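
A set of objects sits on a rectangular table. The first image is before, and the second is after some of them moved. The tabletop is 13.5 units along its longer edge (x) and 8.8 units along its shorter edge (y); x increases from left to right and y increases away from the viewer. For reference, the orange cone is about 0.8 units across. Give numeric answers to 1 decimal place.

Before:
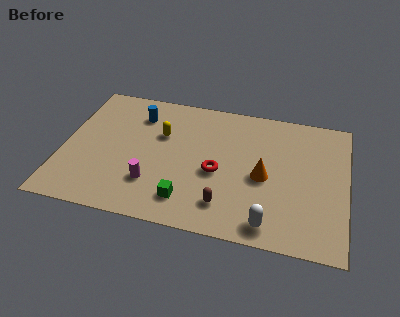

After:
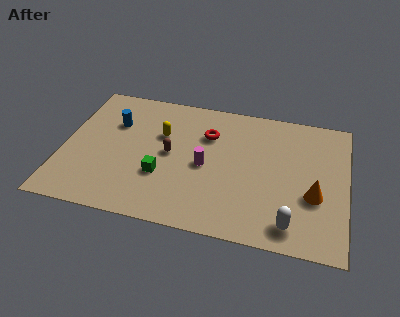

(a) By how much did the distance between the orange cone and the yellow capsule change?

+2.5

The distance was about 5.3 in the first image and 7.8 in the second, so they moved 2.5 units further apart.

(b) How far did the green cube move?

1.8

The green cube moved from about (6.1, 1.7) to (4.8, 3.0), a distance of √(1.3² + 1.3²) ≈ 1.8.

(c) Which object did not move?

the yellow capsule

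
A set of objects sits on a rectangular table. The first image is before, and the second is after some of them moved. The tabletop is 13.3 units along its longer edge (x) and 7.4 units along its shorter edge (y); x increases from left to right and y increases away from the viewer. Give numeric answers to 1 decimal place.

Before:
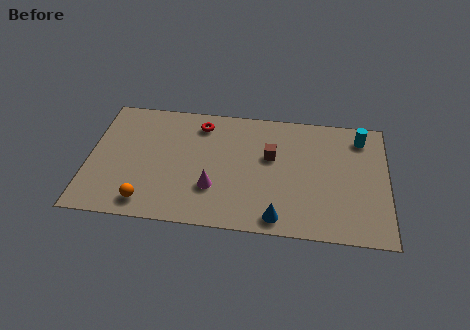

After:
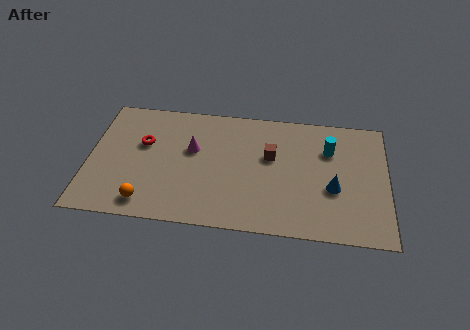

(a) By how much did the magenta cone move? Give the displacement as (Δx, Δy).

(-1.0, 2.2)

From the two frames, the magenta cone sits at roughly (5.6, 2.3) before and (4.6, 4.5) after.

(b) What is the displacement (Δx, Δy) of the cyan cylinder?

(-1.4, -0.9)

The cyan cylinder was at about (12.1, 6.1) and moved to about (10.7, 5.2).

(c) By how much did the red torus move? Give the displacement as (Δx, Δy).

(-2.5, -1.5)

The red torus started near (4.9, 6.1) and ended near (2.4, 4.6).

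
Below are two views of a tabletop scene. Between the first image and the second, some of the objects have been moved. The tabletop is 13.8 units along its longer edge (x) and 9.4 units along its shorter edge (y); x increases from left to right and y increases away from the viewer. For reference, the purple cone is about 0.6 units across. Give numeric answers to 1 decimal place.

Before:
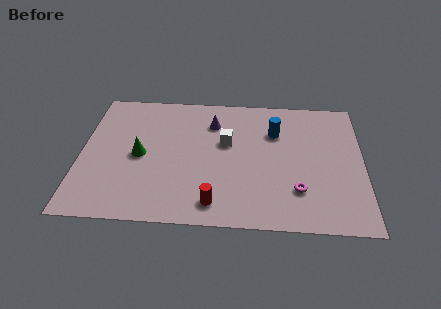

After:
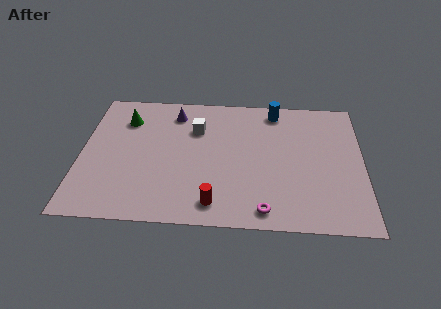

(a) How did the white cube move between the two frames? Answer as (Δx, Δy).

(-1.5, 0.9)

The white cube was at about (7.1, 5.7) and moved to about (5.6, 6.6).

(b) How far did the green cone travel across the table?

2.7

From (2.9, 4.5) to (2.1, 7.1), the green cone covered √(0.8² + 2.6²) ≈ 2.7 units.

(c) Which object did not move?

the red cylinder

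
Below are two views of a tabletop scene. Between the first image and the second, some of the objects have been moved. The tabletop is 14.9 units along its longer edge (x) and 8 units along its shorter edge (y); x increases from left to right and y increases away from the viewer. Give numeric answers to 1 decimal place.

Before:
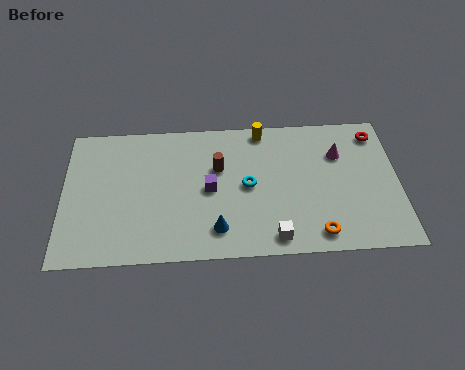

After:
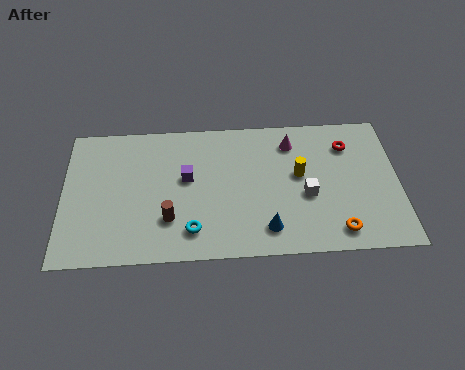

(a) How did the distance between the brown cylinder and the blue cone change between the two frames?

+0.9

The distance was about 3.5 in the first image and 4.4 in the second, so they moved 0.9 units further apart.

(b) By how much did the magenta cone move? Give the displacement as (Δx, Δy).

(-2.1, 0.8)

From the two frames, the magenta cone sits at roughly (12.3, 5.6) before and (10.2, 6.4) after.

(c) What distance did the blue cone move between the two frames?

2.2

From (6.8, 1.6) to (9.0, 1.5), the blue cone covered √(2.2² + 0.1²) ≈ 2.2 units.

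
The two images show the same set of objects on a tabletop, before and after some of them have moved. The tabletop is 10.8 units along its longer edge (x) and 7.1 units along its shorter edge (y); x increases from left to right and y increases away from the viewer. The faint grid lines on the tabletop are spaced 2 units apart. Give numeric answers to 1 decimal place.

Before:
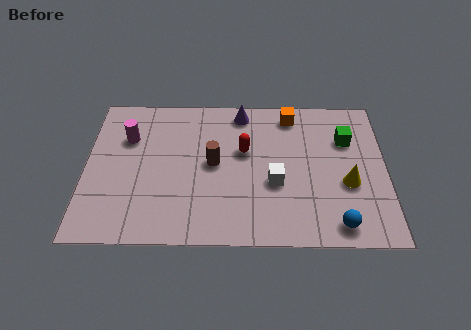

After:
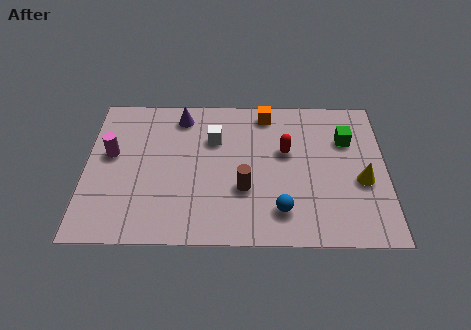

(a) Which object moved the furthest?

the white cube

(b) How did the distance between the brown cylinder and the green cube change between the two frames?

-0.5

The distance was about 4.9 in the first image and 4.4 in the second, so they moved 0.5 units closer together.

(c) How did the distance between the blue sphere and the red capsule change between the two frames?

-1.9

The distance was about 4.7 in the first image and 2.8 in the second, so they moved 1.9 units closer together.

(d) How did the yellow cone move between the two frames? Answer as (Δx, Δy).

(0.5, 0.1)

From the two frames, the yellow cone sits at roughly (9.4, 2.8) before and (9.9, 2.9) after.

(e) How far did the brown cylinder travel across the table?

1.6

The brown cylinder moved from about (4.6, 3.7) to (5.7, 2.5), a distance of √(1.1² + 1.2²) ≈ 1.6.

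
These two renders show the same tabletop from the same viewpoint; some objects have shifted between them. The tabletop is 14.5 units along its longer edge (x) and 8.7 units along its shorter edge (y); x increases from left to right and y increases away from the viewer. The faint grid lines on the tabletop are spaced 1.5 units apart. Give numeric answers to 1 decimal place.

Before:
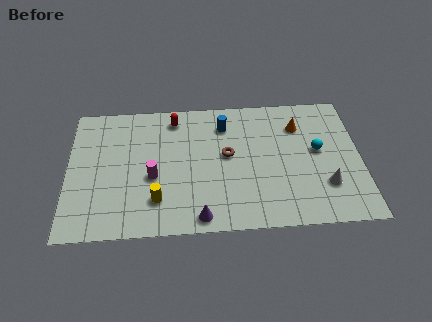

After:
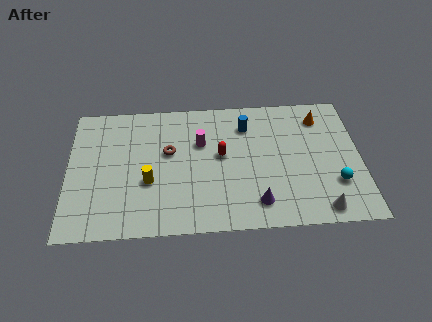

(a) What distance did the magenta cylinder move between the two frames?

3.2

The magenta cylinder was near (4.2, 3.6) before and (6.6, 5.7) after, so it travelled √(2.4² + 2.1²) ≈ 3.2 units.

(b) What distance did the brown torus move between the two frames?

2.9

From (7.9, 4.8) to (5.0, 5.2), the brown torus covered √(2.9² + 0.4²) ≈ 2.9 units.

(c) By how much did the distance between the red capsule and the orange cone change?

-0.8

The distance was about 6.3 in the first image and 5.5 in the second, so they moved 0.8 units closer together.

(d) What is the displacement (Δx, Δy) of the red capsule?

(2.3, -2.6)

The red capsule started near (5.3, 7.4) and ended near (7.6, 4.8).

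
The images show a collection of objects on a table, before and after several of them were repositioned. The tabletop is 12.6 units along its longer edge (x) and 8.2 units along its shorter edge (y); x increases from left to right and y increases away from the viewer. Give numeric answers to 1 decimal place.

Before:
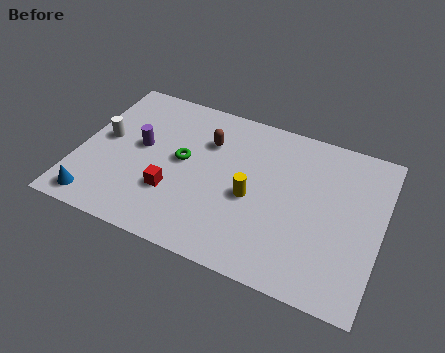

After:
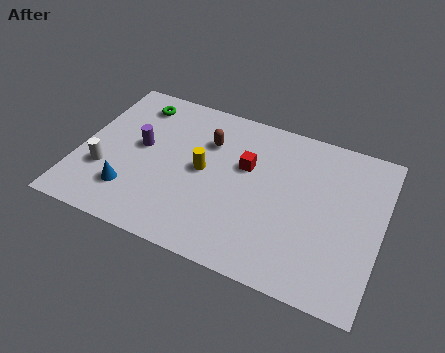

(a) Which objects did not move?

the purple cylinder and the brown capsule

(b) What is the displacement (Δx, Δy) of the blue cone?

(1.3, 1.0)

From the two frames, the blue cone sits at roughly (1.1, 1.0) before and (2.4, 2.0) after.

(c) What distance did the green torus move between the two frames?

3.3

The green torus was near (4.3, 4.4) before and (2.0, 6.8) after, so it travelled √(2.3² + 2.4²) ≈ 3.3 units.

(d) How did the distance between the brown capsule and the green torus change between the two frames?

+1.7

Before: roughly 1.7 units apart; after: 3.4. That's 1.7 units further apart.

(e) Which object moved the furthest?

the red cube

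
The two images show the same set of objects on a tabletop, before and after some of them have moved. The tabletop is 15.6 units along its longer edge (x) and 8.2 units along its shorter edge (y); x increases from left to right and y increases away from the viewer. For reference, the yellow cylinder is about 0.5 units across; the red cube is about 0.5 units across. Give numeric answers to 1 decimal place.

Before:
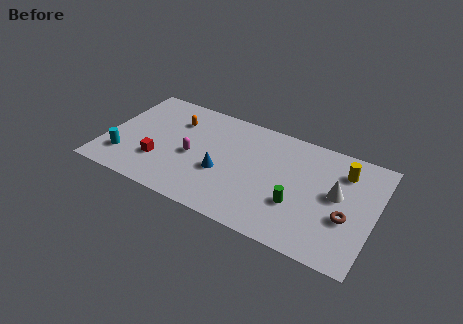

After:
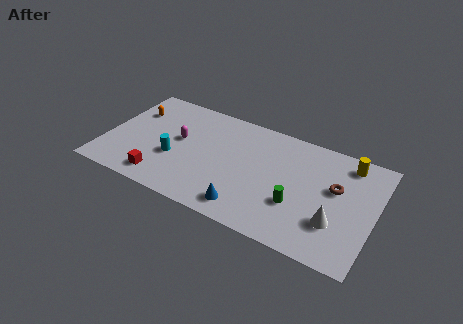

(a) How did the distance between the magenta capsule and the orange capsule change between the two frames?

+0.5

The distance was about 2.6 in the first image and 3.1 in the second, so they moved 0.5 units further apart.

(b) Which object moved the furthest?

the cyan cylinder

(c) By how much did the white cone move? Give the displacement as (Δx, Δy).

(0.1, -2.0)

The white cone started near (13.4, 4.5) and ended near (13.5, 2.5).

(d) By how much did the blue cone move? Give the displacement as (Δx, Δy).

(1.7, -1.9)

The blue cone was at about (6.9, 3.2) and moved to about (8.6, 1.3).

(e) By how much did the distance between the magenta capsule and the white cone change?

+1.2

Before: roughly 8.3 units apart; after: 9.5. That's 1.2 units further apart.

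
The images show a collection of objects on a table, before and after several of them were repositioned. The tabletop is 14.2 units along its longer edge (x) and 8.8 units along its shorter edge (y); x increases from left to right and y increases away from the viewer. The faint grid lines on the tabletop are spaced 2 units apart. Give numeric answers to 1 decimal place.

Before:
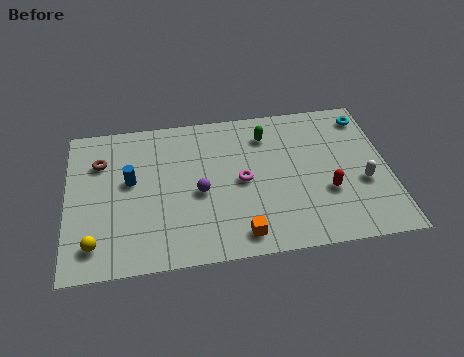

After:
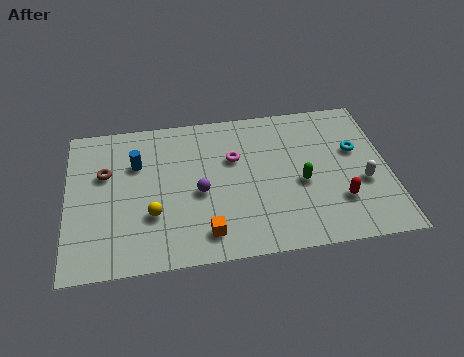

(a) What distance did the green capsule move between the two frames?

3.4

The green capsule moved from about (8.9, 6.9) to (10.3, 3.8), a distance of √(1.4² + 3.1²) ≈ 3.4.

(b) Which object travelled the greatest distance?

the green capsule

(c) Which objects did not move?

the white capsule and the purple sphere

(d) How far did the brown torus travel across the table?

0.7

The brown torus was near (1.5, 6.3) before and (1.7, 5.6) after, so it travelled √(0.2² + 0.7²) ≈ 0.7 units.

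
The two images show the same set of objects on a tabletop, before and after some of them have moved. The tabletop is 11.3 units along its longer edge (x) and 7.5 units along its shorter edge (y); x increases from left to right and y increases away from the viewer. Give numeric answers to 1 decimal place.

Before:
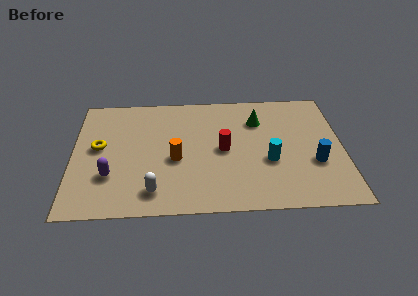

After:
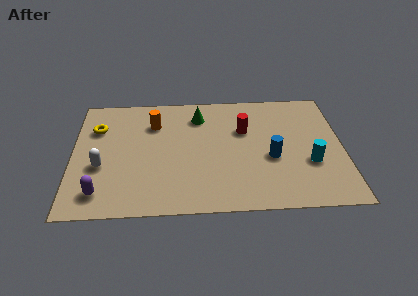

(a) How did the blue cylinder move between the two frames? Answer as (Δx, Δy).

(-1.8, 0.4)

The blue cylinder started near (10.1, 2.7) and ended near (8.3, 3.1).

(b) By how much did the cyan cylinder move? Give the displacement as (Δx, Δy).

(1.7, -0.2)

The cyan cylinder was at about (8.2, 2.9) and moved to about (9.9, 2.7).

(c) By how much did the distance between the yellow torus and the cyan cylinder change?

+2.1

They were about 7.2 units apart before and 9.3 after — 2.1 units further apart.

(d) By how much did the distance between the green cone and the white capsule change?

-1.0

The distance was about 6.1 in the first image and 5.1 in the second, so they moved 1.0 units closer together.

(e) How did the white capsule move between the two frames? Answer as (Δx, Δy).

(-2.2, 1.6)

From the two frames, the white capsule sits at roughly (3.4, 1.3) before and (1.2, 2.9) after.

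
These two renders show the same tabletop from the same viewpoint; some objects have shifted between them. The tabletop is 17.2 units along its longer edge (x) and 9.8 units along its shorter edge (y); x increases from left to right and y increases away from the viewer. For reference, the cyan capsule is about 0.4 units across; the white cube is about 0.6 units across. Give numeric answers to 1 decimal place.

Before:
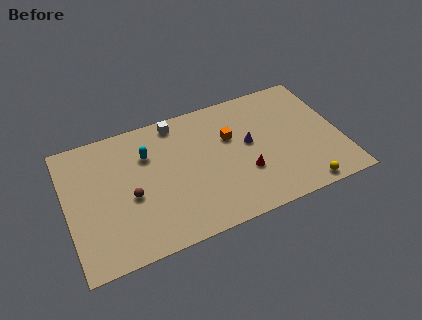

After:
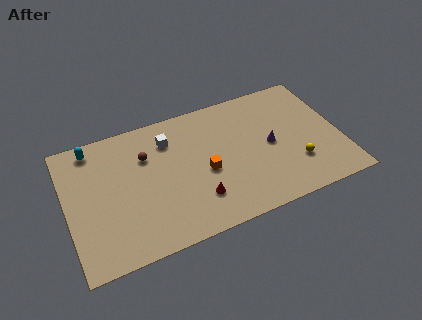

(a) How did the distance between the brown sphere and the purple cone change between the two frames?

+0.3

They were about 7.7 units apart before and 8.0 after — 0.3 units further apart.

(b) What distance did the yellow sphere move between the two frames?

1.9

The yellow sphere was near (14.4, 0.9) before and (14.2, 2.8) after, so it travelled √(0.2² + 1.9²) ≈ 1.9 units.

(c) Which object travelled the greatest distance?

the cyan capsule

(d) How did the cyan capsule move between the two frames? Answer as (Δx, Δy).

(-3.3, 1.7)

The cyan capsule started near (5.2, 6.9) and ended near (1.9, 8.6).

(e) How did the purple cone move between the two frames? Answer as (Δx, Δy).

(1.3, -0.6)

From the two frames, the purple cone sits at roughly (11.5, 5.4) before and (12.8, 4.8) after.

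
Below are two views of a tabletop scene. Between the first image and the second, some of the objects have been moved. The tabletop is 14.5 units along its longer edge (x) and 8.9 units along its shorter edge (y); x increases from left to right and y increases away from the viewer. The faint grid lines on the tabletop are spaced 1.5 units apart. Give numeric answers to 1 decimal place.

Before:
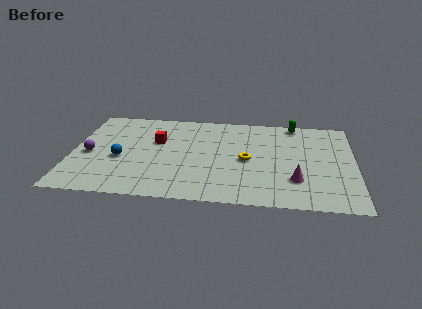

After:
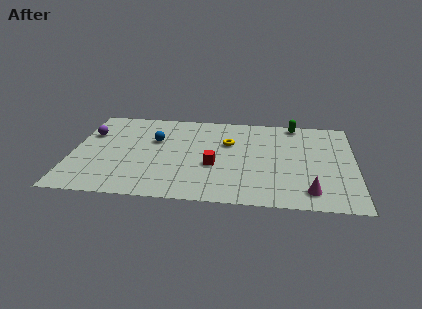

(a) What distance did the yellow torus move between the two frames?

1.9

From (9.0, 4.2) to (8.0, 5.8), the yellow torus covered √(1.0² + 1.6²) ≈ 1.9 units.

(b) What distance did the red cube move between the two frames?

3.7

From (4.3, 5.6) to (7.3, 3.5), the red cube covered √(3.0² + 2.1²) ≈ 3.7 units.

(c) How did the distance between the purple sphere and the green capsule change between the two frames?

-0.5

They were about 11.3 units apart before and 10.8 after — 0.5 units closer together.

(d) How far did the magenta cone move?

1.2

The magenta cone was near (11.5, 2.5) before and (12.2, 1.5) after, so it travelled √(0.7² + 1.0²) ≈ 1.2 units.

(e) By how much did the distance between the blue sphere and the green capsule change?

-2.3

The distance was about 9.9 in the first image and 7.6 in the second, so they moved 2.3 units closer together.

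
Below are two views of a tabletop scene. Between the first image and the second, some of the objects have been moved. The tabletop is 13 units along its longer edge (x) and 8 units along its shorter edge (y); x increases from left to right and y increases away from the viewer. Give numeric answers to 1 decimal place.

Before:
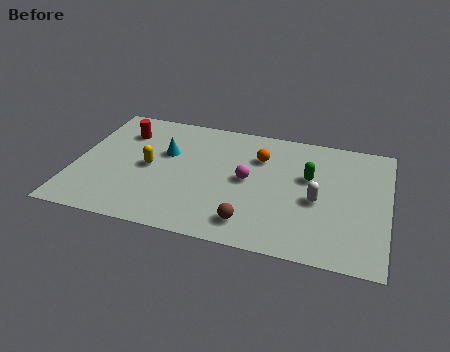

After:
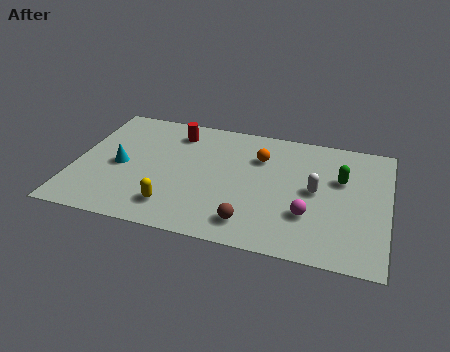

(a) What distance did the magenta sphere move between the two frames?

3.1

The magenta sphere moved from about (7.2, 4.1) to (9.8, 2.5), a distance of √(2.6² + 1.6²) ≈ 3.1.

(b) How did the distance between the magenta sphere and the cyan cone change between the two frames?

+4.4

Before: roughly 3.6 units apart; after: 8.0. That's 4.4 units further apart.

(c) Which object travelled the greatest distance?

the magenta sphere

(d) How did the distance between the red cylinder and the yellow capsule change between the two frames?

+2.4

Before: roughly 2.5 units apart; after: 4.9. That's 2.4 units further apart.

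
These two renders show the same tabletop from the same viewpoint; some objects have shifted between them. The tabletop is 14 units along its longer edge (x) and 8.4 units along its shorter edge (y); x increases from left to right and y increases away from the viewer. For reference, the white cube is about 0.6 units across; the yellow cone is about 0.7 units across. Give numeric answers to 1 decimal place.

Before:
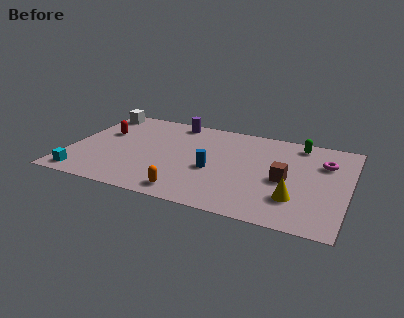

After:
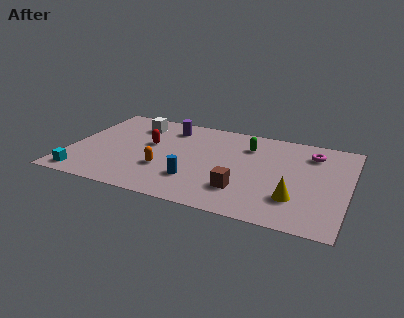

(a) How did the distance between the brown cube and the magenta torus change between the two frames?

+2.6

Before: roughly 2.8 units apart; after: 5.4. That's 2.6 units further apart.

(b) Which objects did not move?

the cyan cube and the yellow cone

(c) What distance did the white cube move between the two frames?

2.2

The white cube moved from about (0.9, 7.3) to (3.0, 6.6), a distance of √(2.1² + 0.7²) ≈ 2.2.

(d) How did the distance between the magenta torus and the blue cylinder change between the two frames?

+1.1

The distance was about 5.9 in the first image and 7.0 in the second, so they moved 1.1 units further apart.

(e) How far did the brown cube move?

2.6

The brown cube moved from about (10.9, 3.8) to (8.9, 2.2), a distance of √(2.0² + 1.6²) ≈ 2.6.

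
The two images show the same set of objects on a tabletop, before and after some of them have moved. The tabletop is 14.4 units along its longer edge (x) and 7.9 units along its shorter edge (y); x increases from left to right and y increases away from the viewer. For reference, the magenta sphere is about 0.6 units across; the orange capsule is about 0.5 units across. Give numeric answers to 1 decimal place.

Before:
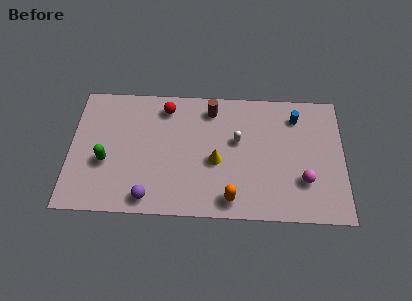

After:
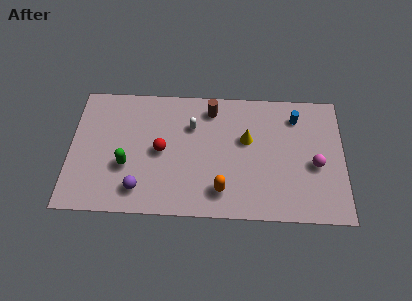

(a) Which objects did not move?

the blue cylinder and the brown cylinder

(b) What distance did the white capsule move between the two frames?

2.5

From (8.8, 4.7) to (6.4, 5.5), the white capsule covered √(2.4² + 0.8²) ≈ 2.5 units.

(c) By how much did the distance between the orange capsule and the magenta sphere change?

+1.2

The distance was about 4.0 in the first image and 5.2 in the second, so they moved 1.2 units further apart.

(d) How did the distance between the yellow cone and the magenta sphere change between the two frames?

-0.8

The distance was about 4.7 in the first image and 3.9 in the second, so they moved 0.8 units closer together.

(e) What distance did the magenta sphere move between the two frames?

1.2

From (12.3, 2.4) to (12.9, 3.4), the magenta sphere covered √(0.6² + 1.0²) ≈ 1.2 units.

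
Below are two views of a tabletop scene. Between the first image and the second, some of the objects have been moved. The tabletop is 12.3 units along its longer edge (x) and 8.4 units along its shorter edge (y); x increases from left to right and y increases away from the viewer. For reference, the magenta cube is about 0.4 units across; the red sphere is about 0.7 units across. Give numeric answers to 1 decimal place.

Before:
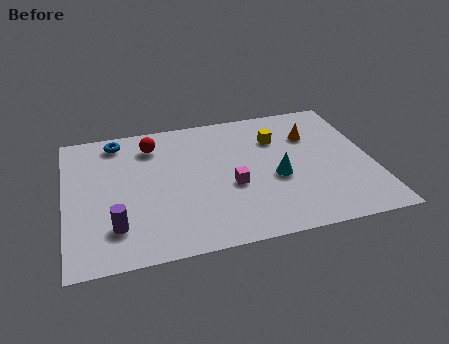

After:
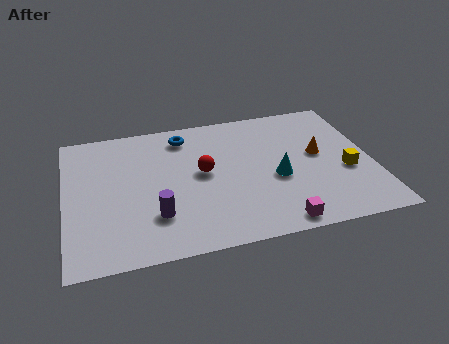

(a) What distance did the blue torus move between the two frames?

2.7

The blue torus moved from about (2.2, 7.3) to (4.9, 7.0), a distance of √(2.7² + 0.3²) ≈ 2.7.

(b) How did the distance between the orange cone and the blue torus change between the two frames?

-2.1

The distance was about 7.9 in the first image and 5.8 in the second, so they moved 2.1 units closer together.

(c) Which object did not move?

the cyan cone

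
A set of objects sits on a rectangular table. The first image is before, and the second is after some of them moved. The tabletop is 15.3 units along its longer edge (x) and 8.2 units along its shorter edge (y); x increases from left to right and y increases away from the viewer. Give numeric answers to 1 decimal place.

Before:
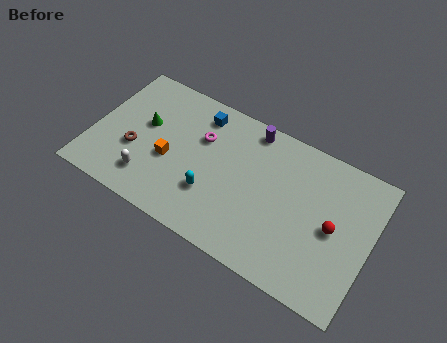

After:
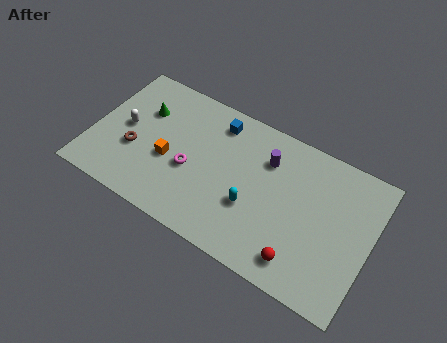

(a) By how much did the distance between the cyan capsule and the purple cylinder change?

-1.9

They were about 4.9 units apart before and 3.0 after — 1.9 units closer together.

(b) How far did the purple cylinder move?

1.7

The purple cylinder moved from about (8.3, 7.3) to (9.4, 6.0), a distance of √(1.1² + 1.3²) ≈ 1.7.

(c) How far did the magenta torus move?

2.1

The magenta torus was near (5.8, 5.5) before and (5.5, 3.4) after, so it travelled √(0.3² + 2.1²) ≈ 2.1 units.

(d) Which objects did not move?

the brown torus and the orange cube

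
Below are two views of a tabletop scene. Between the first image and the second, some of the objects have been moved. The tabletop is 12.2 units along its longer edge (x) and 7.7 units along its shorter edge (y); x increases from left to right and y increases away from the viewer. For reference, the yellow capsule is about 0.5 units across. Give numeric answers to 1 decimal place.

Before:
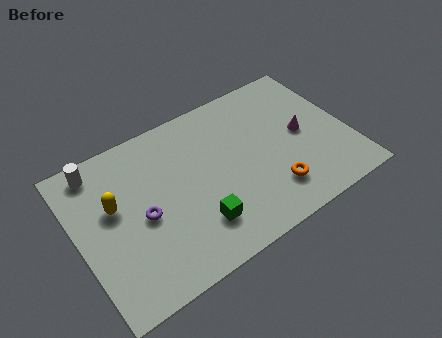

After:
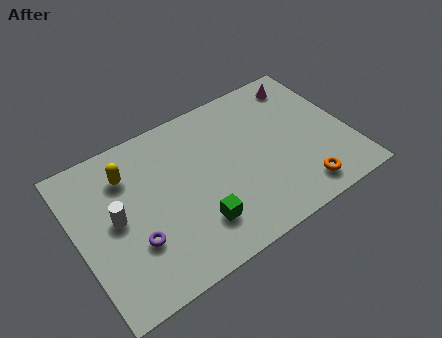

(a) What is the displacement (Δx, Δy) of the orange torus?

(1.2, -0.6)

From the two frames, the orange torus sits at roughly (8.4, 1.8) before and (9.6, 1.2) after.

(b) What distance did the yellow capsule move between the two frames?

1.4

From (1.7, 4.6) to (2.5, 5.8), the yellow capsule covered √(0.8² + 1.2²) ≈ 1.4 units.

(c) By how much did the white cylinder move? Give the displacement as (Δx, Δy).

(0.4, -2.7)

The white cylinder started near (1.3, 6.7) and ended near (1.7, 4.0).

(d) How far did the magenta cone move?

2.6

From (10.2, 3.9) to (10.7, 6.5), the magenta cone covered √(0.5² + 2.6²) ≈ 2.6 units.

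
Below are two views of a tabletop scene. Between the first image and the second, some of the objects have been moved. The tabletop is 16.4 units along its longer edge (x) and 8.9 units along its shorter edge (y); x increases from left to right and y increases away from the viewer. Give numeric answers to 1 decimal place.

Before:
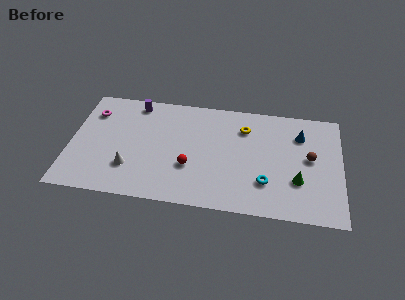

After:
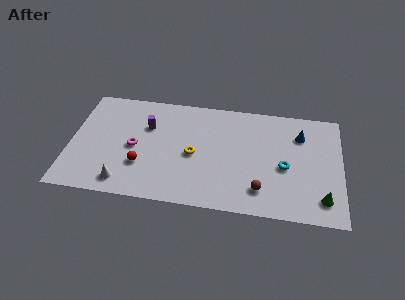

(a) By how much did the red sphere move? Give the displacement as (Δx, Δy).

(-2.9, -0.3)

The red sphere started near (7.3, 3.1) and ended near (4.4, 2.8).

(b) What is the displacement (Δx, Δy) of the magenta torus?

(2.7, -2.5)

From the two frames, the magenta torus sits at roughly (1.2, 6.7) before and (3.9, 4.2) after.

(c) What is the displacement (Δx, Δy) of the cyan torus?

(1.1, 1.4)

The cyan torus started near (11.9, 2.5) and ended near (13.0, 3.9).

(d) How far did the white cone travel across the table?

1.2

From (3.7, 2.5) to (3.4, 1.3), the white cone covered √(0.3² + 1.2²) ≈ 1.2 units.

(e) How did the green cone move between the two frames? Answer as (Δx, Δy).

(1.5, -1.2)

From the two frames, the green cone sits at roughly (13.8, 2.9) before and (15.3, 1.7) after.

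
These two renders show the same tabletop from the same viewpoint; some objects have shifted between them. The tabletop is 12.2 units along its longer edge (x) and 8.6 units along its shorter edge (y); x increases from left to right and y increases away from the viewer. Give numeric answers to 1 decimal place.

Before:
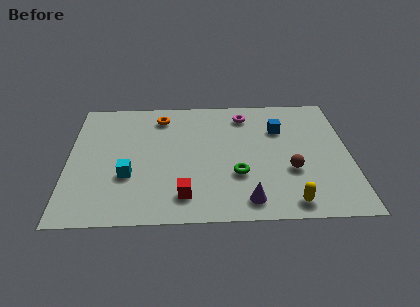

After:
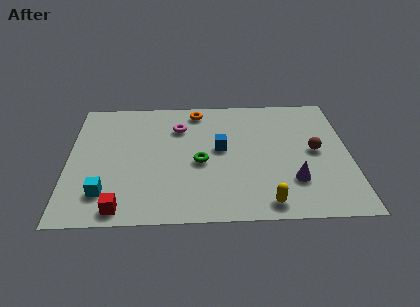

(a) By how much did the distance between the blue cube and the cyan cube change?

-1.5

Before: roughly 7.2 units apart; after: 5.7. That's 1.5 units closer together.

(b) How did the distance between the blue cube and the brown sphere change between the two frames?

+1.2

The distance was about 2.9 in the first image and 4.1 in the second, so they moved 1.2 units further apart.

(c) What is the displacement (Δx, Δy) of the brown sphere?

(1.1, 1.3)

The brown sphere was at about (9.6, 3.1) and moved to about (10.7, 4.4).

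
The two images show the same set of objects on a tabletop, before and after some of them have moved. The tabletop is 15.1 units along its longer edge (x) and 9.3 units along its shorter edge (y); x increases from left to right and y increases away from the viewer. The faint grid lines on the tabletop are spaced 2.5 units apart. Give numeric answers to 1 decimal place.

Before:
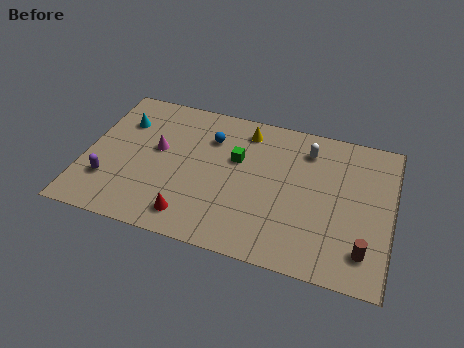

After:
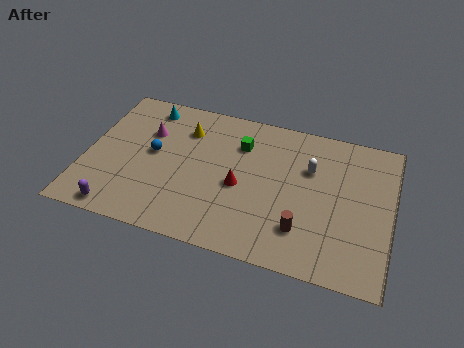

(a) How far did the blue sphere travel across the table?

3.2

The blue sphere was near (6.0, 6.8) before and (3.3, 5.0) after, so it travelled √(2.7² + 1.8²) ≈ 3.2 units.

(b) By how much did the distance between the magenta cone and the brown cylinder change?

-2.0

They were about 10.9 units apart before and 8.9 after — 2.0 units closer together.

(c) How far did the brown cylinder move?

3.0

From (13.9, 1.9) to (10.9, 2.3), the brown cylinder covered √(3.0² + 0.4²) ≈ 3.0 units.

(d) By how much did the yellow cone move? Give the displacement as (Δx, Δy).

(-3.0, -0.8)

The yellow cone started near (7.7, 7.8) and ended near (4.7, 7.0).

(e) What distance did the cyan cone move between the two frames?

1.7

From (1.6, 6.7) to (2.7, 8.0), the cyan cone covered √(1.1² + 1.3²) ≈ 1.7 units.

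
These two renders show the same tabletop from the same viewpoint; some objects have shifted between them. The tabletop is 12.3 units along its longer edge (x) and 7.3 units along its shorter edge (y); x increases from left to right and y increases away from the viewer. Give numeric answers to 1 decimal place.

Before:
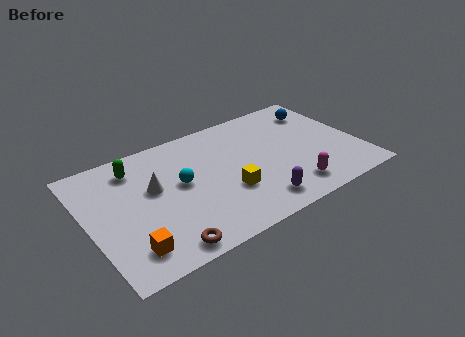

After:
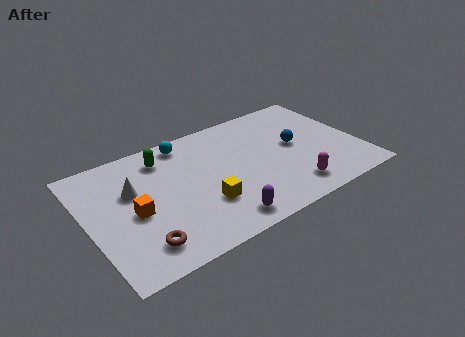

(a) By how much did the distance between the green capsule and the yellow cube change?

-1.2

The distance was about 5.0 in the first image and 3.8 in the second, so they moved 1.2 units closer together.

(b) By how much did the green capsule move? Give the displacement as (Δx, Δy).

(1.3, 0.0)

From the two frames, the green capsule sits at roughly (2.4, 5.9) before and (3.7, 5.9) after.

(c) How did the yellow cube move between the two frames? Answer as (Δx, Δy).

(-1.1, -0.2)

The yellow cube was at about (6.1, 2.5) and moved to about (5.0, 2.3).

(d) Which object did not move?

the magenta capsule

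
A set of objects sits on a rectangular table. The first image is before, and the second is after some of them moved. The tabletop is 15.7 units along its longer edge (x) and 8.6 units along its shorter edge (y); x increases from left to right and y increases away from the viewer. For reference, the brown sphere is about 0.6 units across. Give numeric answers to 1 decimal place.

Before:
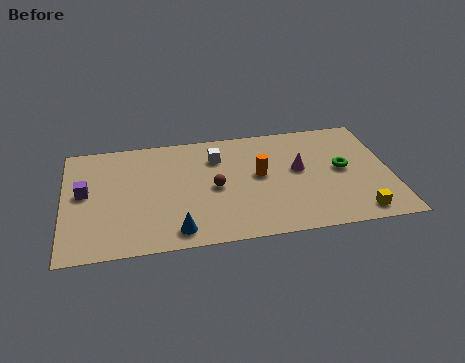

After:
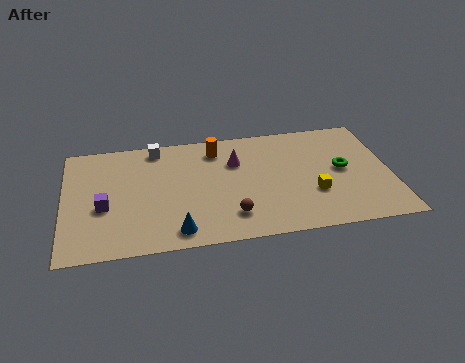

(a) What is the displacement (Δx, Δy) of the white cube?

(-2.9, 1.2)

The white cube was at about (7.4, 6.4) and moved to about (4.5, 7.6).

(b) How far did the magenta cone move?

3.2

The magenta cone moved from about (11.3, 4.8) to (8.3, 5.9), a distance of √(3.0² + 1.1²) ≈ 3.2.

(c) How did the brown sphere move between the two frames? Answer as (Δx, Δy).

(0.7, -2.2)

From the two frames, the brown sphere sits at roughly (7.2, 4.1) before and (7.9, 1.9) after.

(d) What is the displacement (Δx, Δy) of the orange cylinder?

(-2.0, 2.3)

The orange cylinder started near (9.4, 4.7) and ended near (7.4, 7.0).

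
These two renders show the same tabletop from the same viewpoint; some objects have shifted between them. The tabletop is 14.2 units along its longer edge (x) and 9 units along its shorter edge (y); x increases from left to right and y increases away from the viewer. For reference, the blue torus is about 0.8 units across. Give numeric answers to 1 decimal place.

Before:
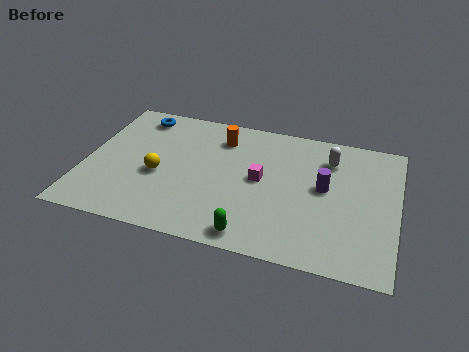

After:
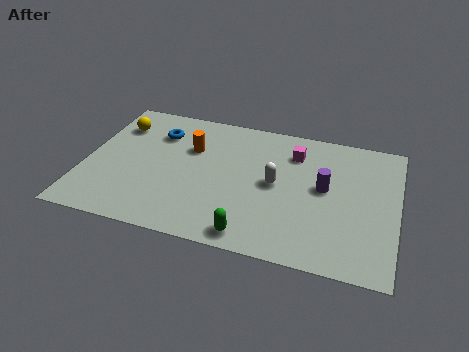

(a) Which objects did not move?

the green capsule and the purple cylinder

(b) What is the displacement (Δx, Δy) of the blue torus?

(1.0, -1.0)

The blue torus started near (2.1, 7.7) and ended near (3.1, 6.7).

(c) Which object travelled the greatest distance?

the yellow sphere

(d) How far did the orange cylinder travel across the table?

1.7

From (6.0, 7.1) to (4.7, 6.0), the orange cylinder covered √(1.3² + 1.1²) ≈ 1.7 units.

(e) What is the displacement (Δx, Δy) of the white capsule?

(-2.3, -2.3)

The white capsule was at about (11.0, 6.9) and moved to about (8.7, 4.6).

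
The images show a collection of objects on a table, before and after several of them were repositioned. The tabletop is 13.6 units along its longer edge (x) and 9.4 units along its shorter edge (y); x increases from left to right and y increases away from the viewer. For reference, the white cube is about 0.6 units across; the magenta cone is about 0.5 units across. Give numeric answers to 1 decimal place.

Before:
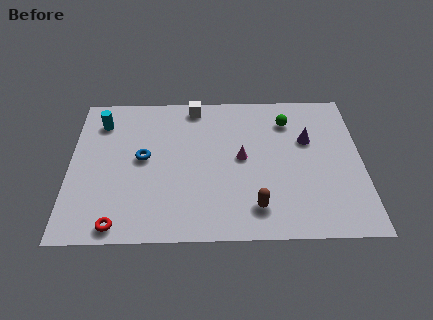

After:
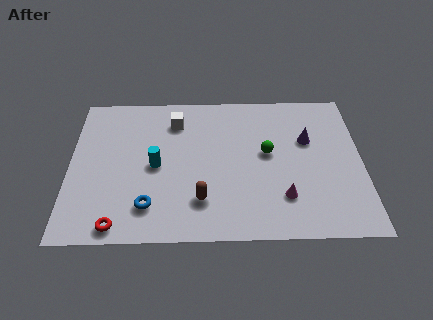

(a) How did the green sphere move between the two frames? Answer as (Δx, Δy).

(-1.0, -2.1)

The green sphere started near (10.2, 7.3) and ended near (9.2, 5.2).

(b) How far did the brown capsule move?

2.5

From (8.6, 1.8) to (6.1, 2.3), the brown capsule covered √(2.5² + 0.5²) ≈ 2.5 units.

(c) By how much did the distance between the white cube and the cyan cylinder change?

-1.5

Before: roughly 4.5 units apart; after: 3.0. That's 1.5 units closer together.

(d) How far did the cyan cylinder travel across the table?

3.9

The cyan cylinder was near (1.4, 7.4) before and (4.0, 4.5) after, so it travelled √(2.6² + 2.9²) ≈ 3.9 units.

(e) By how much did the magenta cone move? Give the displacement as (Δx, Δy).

(1.9, -2.5)

The magenta cone started near (8.0, 4.9) and ended near (9.9, 2.4).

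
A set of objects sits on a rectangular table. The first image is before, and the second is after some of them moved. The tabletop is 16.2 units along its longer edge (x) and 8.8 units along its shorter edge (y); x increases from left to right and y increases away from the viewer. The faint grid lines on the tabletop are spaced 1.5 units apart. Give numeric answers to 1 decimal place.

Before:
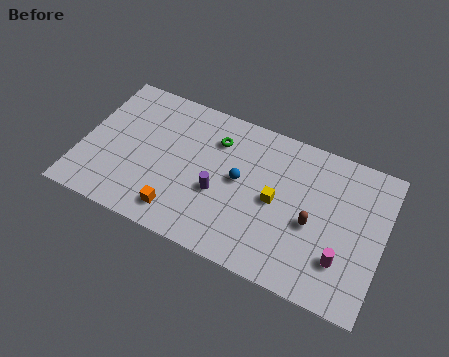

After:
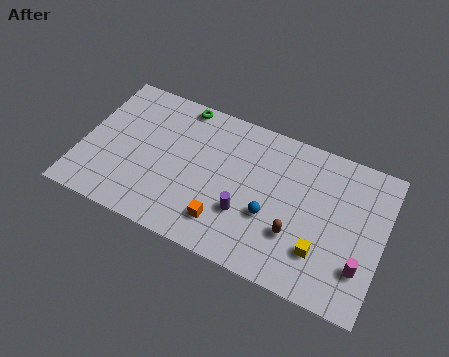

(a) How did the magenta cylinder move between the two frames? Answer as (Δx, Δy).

(1.0, 0.0)

From the two frames, the magenta cylinder sits at roughly (14.2, 2.4) before and (15.2, 2.4) after.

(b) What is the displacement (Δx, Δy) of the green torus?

(-2.1, 1.4)

The green torus was at about (7.0, 6.6) and moved to about (4.9, 8.0).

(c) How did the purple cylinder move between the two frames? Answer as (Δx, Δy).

(1.5, -0.6)

From the two frames, the purple cylinder sits at roughly (7.5, 3.5) before and (9.0, 2.9) after.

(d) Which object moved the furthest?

the yellow cube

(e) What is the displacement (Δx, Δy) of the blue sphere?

(1.8, -1.4)

The blue sphere started near (8.5, 4.7) and ended near (10.3, 3.3).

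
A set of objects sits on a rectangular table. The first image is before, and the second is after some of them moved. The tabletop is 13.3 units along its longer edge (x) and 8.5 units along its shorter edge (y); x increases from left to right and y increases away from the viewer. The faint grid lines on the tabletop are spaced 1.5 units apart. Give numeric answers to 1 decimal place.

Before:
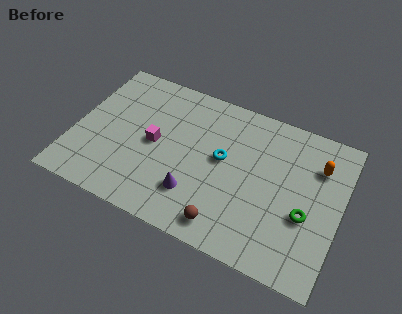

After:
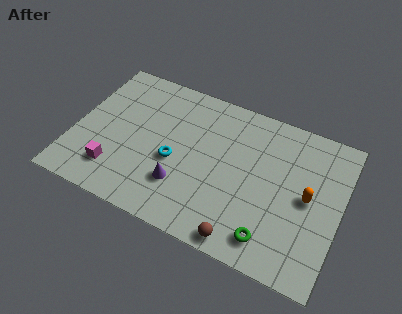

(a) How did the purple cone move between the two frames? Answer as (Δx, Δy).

(-0.7, 0.2)

The purple cone started near (6.3, 2.2) and ended near (5.6, 2.4).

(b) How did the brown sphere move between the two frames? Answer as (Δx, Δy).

(0.9, -0.4)

The brown sphere started near (8.0, 1.2) and ended near (8.9, 0.8).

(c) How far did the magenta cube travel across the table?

2.9

From (4.0, 4.2) to (2.3, 1.9), the magenta cube covered √(1.7² + 2.3²) ≈ 2.9 units.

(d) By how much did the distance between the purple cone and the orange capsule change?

-0.6

The distance was about 7.0 in the first image and 6.4 in the second, so they moved 0.6 units closer together.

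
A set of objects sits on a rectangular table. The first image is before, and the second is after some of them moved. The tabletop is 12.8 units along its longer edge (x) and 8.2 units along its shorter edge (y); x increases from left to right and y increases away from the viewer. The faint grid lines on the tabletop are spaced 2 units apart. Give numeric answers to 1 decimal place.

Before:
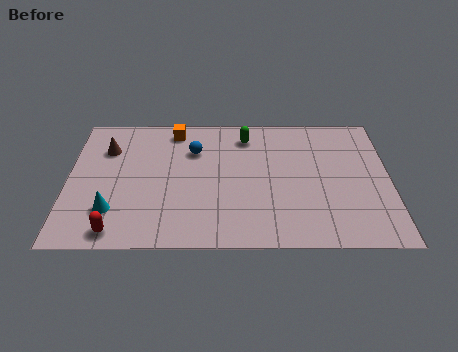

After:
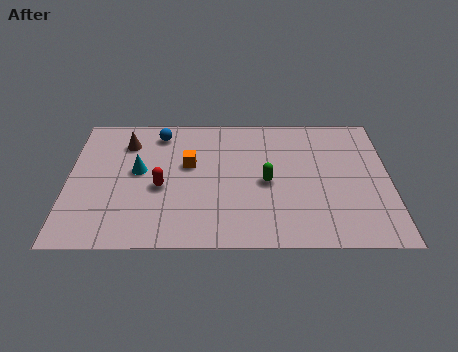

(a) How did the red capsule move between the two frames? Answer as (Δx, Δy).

(1.7, 2.6)

The red capsule started near (2.0, 0.9) and ended near (3.7, 3.5).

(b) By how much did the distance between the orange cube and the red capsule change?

-4.8

Before: roughly 6.6 units apart; after: 1.8. That's 4.8 units closer together.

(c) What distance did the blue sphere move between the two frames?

1.8

The blue sphere was near (5.0, 5.8) before and (3.6, 6.9) after, so it travelled √(1.4² + 1.1²) ≈ 1.8 units.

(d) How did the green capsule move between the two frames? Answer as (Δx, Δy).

(0.8, -2.9)

The green capsule was at about (7.1, 6.7) and moved to about (7.9, 3.8).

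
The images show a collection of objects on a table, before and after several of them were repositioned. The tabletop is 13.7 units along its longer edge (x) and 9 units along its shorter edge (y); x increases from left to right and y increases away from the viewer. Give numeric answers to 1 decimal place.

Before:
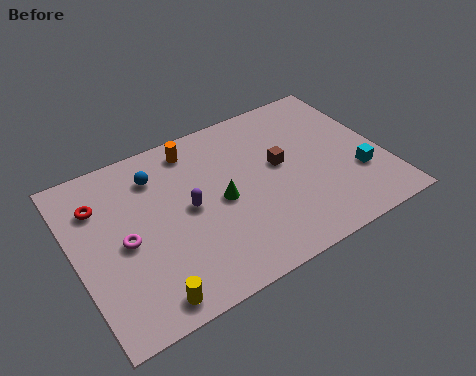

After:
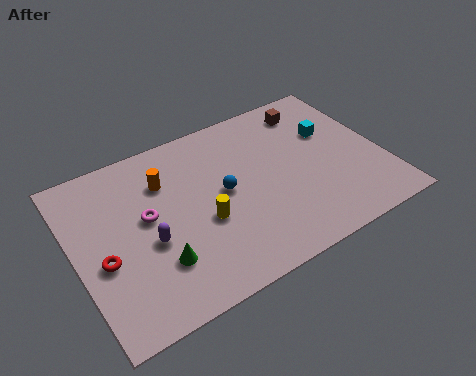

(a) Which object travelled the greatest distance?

the yellow cylinder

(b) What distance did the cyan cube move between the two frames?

3.0

The cyan cube moved from about (12.4, 2.9) to (11.7, 5.8), a distance of √(0.7² + 2.9²) ≈ 3.0.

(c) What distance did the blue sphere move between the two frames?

3.5

The blue sphere moved from about (3.9, 7.0) to (6.6, 4.7), a distance of √(2.7² + 2.3²) ≈ 3.5.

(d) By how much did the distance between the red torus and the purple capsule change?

-2.2

They were about 4.2 units apart before and 2.0 after — 2.2 units closer together.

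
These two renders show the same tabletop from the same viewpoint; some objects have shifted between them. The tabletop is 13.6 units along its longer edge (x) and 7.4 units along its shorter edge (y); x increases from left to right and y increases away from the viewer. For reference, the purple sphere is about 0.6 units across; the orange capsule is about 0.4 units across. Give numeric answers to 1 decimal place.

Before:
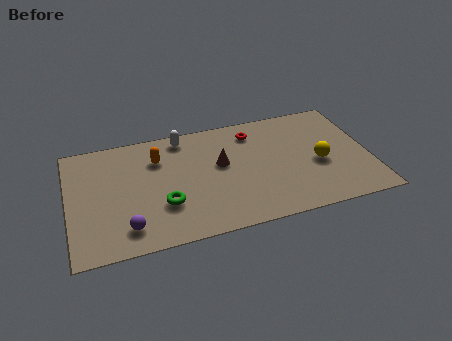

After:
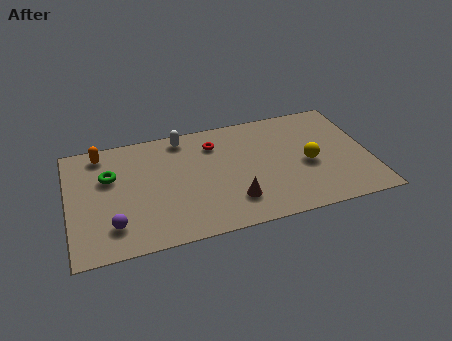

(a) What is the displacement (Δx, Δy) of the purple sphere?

(-0.6, 0.3)

From the two frames, the purple sphere sits at roughly (2.5, 1.4) before and (1.9, 1.7) after.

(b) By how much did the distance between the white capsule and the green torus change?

-0.4

They were about 4.2 units apart before and 3.8 after — 0.4 units closer together.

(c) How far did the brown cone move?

2.5

From (6.9, 4.3) to (7.3, 1.8), the brown cone covered √(0.4² + 2.5²) ≈ 2.5 units.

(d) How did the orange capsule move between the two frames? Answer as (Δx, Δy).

(-2.5, 1.0)

The orange capsule was at about (4.1, 5.4) and moved to about (1.6, 6.4).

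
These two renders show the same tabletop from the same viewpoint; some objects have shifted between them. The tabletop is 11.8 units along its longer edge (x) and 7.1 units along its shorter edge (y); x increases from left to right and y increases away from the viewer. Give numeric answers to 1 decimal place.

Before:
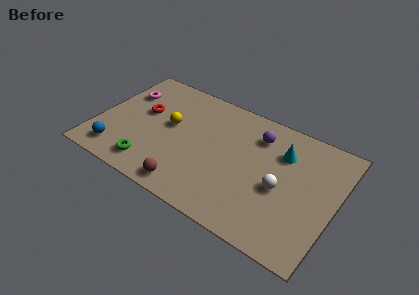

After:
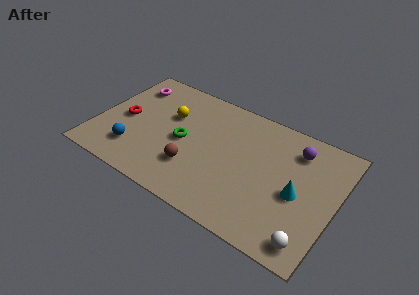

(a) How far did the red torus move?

1.1

The red torus was near (2.1, 4.2) before and (1.3, 3.4) after, so it travelled √(0.8² + 0.8²) ≈ 1.1 units.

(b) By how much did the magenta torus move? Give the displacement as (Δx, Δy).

(0.2, 0.6)

The magenta torus started near (1.0, 5.0) and ended near (1.2, 5.6).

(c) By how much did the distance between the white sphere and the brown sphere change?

+1.3

The distance was about 4.7 in the first image and 6.0 in the second, so they moved 1.3 units further apart.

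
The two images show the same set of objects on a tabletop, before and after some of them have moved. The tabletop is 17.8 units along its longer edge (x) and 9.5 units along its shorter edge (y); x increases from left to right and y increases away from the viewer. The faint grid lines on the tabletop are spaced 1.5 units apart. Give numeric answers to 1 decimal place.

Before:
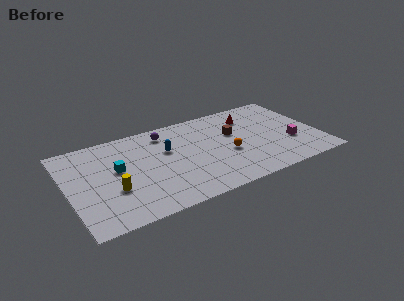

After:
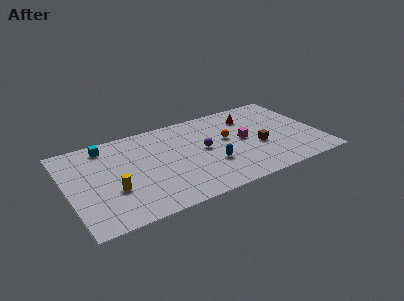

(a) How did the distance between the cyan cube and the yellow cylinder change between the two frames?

+2.7

Before: roughly 2.1 units apart; after: 4.8. That's 2.7 units further apart.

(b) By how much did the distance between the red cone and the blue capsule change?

-1.0

The distance was about 6.3 in the first image and 5.3 in the second, so they moved 1.0 units closer together.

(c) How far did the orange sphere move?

1.6

From (11.2, 3.9) to (11.4, 5.5), the orange sphere covered √(0.2² + 1.6²) ≈ 1.6 units.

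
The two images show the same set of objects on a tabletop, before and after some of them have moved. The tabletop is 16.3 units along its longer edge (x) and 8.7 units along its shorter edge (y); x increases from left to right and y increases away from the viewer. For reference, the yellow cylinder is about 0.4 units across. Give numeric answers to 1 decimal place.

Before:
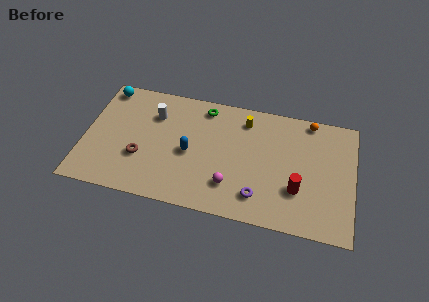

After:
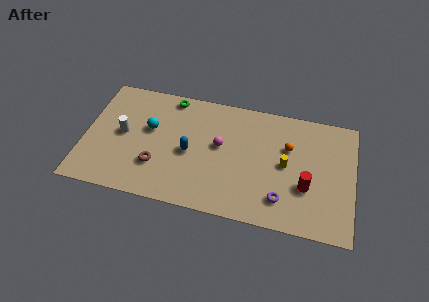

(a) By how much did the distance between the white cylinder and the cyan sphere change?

-1.7

The distance was about 3.4 in the first image and 1.7 in the second, so they moved 1.7 units closer together.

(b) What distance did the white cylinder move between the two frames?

2.5

The white cylinder was near (4.1, 6.3) before and (2.3, 4.5) after, so it travelled √(1.8² + 1.8²) ≈ 2.5 units.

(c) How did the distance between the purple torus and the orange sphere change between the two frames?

-2.9

The distance was about 6.7 in the first image and 3.8 in the second, so they moved 2.9 units closer together.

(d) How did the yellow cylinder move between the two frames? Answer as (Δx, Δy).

(2.6, -2.7)

From the two frames, the yellow cylinder sits at roughly (9.6, 7.1) before and (12.2, 4.4) after.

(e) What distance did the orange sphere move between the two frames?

2.5

The orange sphere was near (13.5, 7.9) before and (12.3, 5.7) after, so it travelled √(1.2² + 2.2²) ≈ 2.5 units.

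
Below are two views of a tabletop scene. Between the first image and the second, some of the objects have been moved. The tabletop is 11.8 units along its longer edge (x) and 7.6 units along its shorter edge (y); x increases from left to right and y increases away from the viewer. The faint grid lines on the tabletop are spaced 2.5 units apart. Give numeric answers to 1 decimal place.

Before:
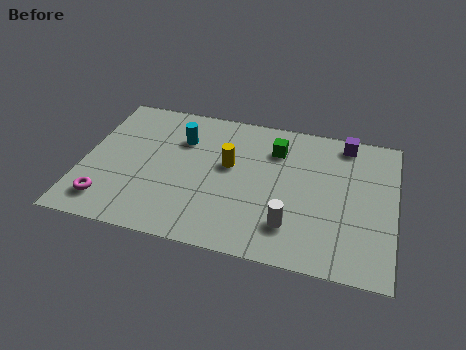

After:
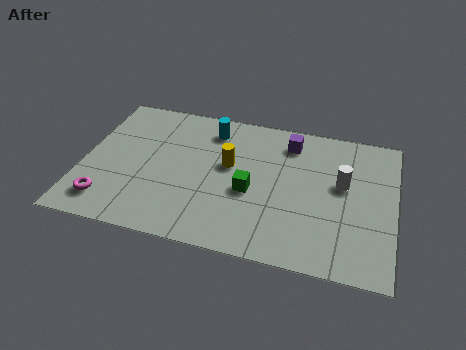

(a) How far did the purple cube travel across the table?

2.2

The purple cube moved from about (9.8, 6.7) to (7.7, 6.2), a distance of √(2.1² + 0.5²) ≈ 2.2.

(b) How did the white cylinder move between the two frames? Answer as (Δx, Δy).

(1.8, 2.6)

From the two frames, the white cylinder sits at roughly (8.0, 1.8) before and (9.8, 4.4) after.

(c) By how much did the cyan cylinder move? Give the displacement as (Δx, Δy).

(1.1, 0.8)

From the two frames, the cyan cylinder sits at roughly (3.6, 5.4) before and (4.7, 6.2) after.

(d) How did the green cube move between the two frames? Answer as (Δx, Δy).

(-0.8, -2.5)

The green cube was at about (7.2, 5.7) and moved to about (6.4, 3.2).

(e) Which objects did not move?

the yellow cylinder and the magenta torus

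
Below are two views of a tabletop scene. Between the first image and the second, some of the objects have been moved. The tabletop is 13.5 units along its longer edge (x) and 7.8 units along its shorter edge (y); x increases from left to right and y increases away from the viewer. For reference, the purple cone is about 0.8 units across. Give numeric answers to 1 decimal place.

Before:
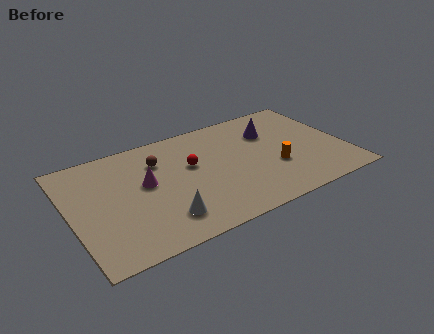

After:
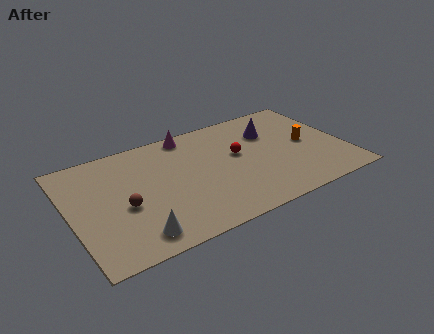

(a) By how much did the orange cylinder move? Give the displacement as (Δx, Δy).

(1.8, 1.1)

The orange cylinder started near (9.9, 2.8) and ended near (11.7, 3.9).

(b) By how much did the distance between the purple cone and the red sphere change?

-2.1

The distance was about 4.2 in the first image and 2.1 in the second, so they moved 2.1 units closer together.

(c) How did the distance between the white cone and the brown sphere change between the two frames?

-1.9

Before: roughly 4.0 units apart; after: 2.1. That's 1.9 units closer together.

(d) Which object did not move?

the purple cone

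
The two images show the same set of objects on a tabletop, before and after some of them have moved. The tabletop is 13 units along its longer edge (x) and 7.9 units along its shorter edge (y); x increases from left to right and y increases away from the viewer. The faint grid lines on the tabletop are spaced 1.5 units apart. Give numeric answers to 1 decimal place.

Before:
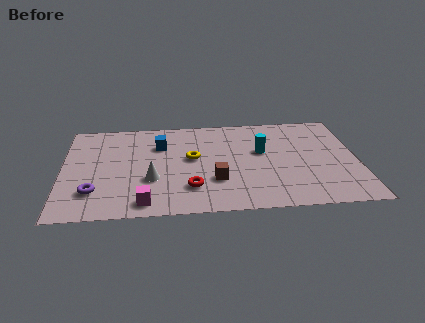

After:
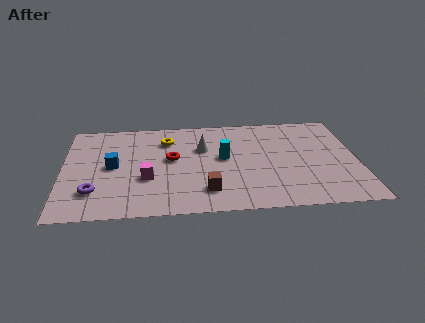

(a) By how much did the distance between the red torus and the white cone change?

-0.3

They were about 1.9 units apart before and 1.6 after — 0.3 units closer together.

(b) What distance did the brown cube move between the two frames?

0.9

The brown cube was near (6.7, 2.5) before and (6.3, 1.7) after, so it travelled √(0.4² + 0.8²) ≈ 0.9 units.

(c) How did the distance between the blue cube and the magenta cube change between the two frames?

-2.8

The distance was about 4.7 in the first image and 1.9 in the second, so they moved 2.8 units closer together.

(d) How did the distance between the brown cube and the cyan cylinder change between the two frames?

-0.3

The distance was about 3.0 in the first image and 2.7 in the second, so they moved 0.3 units closer together.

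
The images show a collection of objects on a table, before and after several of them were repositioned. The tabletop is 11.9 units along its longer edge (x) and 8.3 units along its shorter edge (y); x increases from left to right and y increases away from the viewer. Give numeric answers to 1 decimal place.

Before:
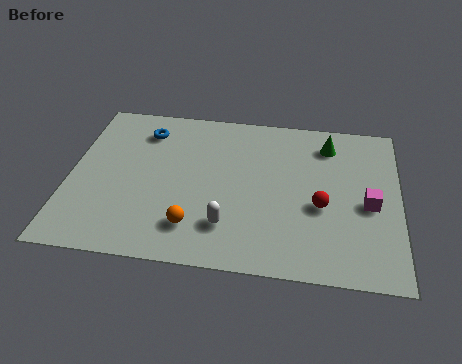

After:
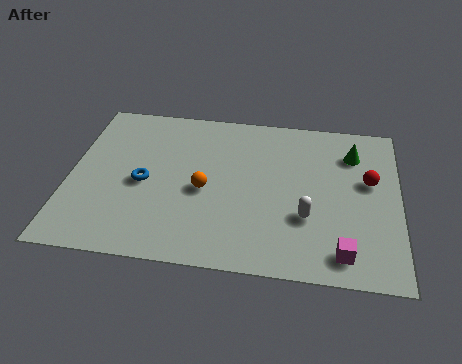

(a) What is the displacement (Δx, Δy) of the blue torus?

(0.1, -2.8)

The blue torus started near (2.6, 6.6) and ended near (2.7, 3.8).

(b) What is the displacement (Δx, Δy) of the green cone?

(0.9, -0.4)

From the two frames, the green cone sits at roughly (9.3, 6.7) before and (10.2, 6.3) after.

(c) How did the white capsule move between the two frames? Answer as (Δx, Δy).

(2.8, 0.8)

From the two frames, the white capsule sits at roughly (5.8, 2.0) before and (8.6, 2.8) after.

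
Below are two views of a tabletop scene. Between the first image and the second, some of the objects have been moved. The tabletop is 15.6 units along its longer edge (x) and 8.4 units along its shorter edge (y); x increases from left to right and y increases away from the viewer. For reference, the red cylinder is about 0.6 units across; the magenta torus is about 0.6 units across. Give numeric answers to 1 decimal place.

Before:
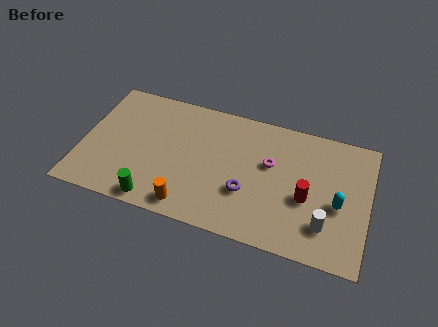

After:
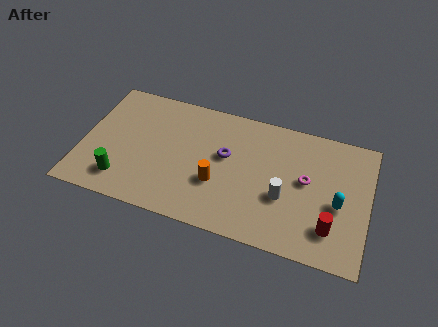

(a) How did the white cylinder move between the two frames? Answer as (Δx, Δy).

(-2.3, 1.1)

The white cylinder started near (13.4, 2.1) and ended near (11.1, 3.2).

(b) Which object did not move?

the cyan capsule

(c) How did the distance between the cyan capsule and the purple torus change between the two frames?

+1.4

The distance was about 4.9 in the first image and 6.3 in the second, so they moved 1.4 units further apart.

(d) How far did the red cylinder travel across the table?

2.1

From (12.3, 3.5) to (13.7, 2.0), the red cylinder covered √(1.4² + 1.5²) ≈ 2.1 units.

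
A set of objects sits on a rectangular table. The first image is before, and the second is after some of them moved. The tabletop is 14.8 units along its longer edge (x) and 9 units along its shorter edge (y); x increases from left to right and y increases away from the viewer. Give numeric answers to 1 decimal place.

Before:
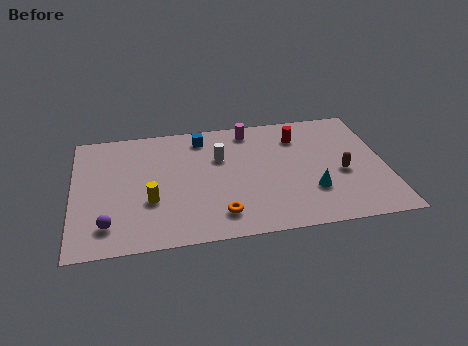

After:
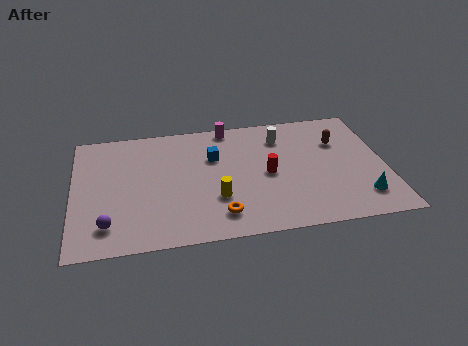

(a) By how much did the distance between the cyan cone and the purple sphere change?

+2.3

They were about 9.6 units apart before and 11.9 after — 2.3 units further apart.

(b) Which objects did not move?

the orange torus and the purple sphere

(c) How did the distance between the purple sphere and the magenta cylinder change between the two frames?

-0.4

Before: roughly 9.1 units apart; after: 8.7. That's 0.4 units closer together.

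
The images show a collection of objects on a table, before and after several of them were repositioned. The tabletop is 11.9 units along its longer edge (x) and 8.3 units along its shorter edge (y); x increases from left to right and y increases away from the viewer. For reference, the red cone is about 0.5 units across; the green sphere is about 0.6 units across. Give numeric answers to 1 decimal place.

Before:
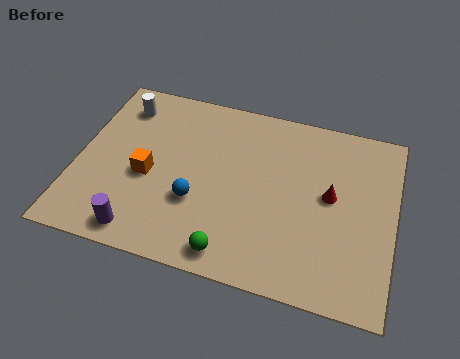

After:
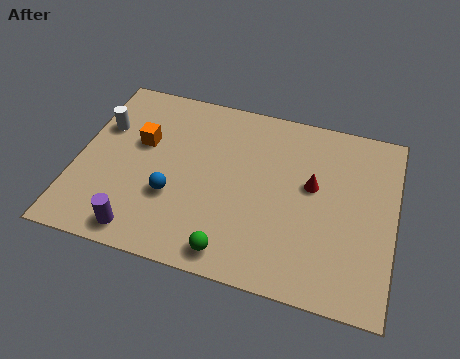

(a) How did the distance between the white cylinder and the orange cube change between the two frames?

-1.8

The distance was about 3.4 in the first image and 1.6 in the second, so they moved 1.8 units closer together.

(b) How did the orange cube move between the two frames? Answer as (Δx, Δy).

(-0.4, 1.5)

The orange cube was at about (2.7, 3.6) and moved to about (2.3, 5.1).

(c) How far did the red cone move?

0.8

From (9.5, 4.5) to (8.8, 4.8), the red cone covered √(0.7² + 0.3²) ≈ 0.8 units.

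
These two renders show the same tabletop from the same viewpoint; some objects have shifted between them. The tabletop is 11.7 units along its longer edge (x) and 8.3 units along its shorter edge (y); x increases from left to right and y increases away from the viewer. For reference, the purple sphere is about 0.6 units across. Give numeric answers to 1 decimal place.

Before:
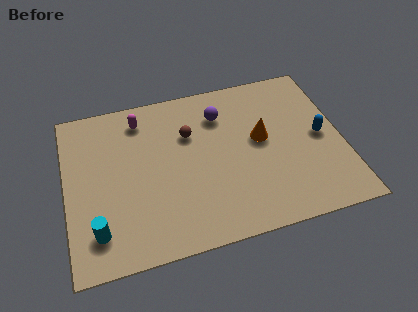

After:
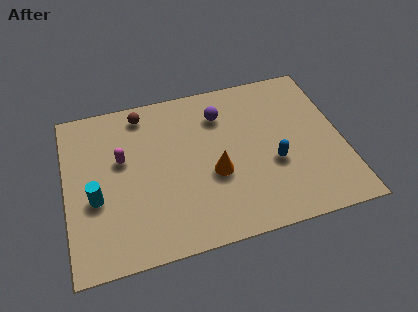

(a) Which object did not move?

the purple sphere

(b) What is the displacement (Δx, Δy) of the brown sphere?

(-1.9, 1.6)

The brown sphere was at about (5.3, 5.6) and moved to about (3.4, 7.2).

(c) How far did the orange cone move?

2.5

From (8.3, 4.6) to (6.2, 3.3), the orange cone covered √(2.1² + 1.3²) ≈ 2.5 units.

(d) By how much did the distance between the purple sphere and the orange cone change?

+0.7

The distance was about 2.3 in the first image and 3.0 in the second, so they moved 0.7 units further apart.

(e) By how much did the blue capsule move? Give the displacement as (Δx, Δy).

(-2.1, -0.9)

The blue capsule was at about (10.8, 4.1) and moved to about (8.7, 3.2).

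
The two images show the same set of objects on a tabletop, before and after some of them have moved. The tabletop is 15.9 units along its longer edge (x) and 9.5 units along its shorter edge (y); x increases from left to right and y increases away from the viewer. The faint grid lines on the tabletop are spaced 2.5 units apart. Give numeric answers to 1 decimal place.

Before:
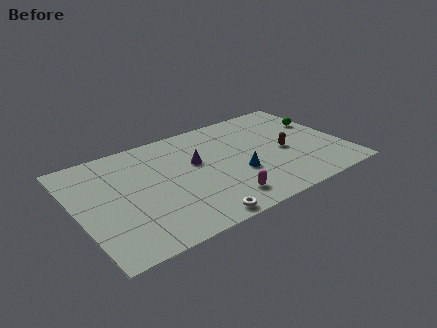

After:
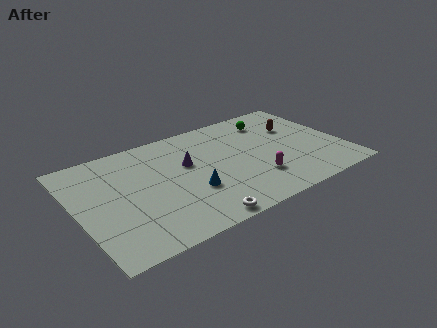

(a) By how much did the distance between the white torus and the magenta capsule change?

+2.4

The distance was about 1.9 in the first image and 4.3 in the second, so they moved 2.4 units further apart.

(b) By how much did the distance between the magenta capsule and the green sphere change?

-2.9

They were about 8.2 units apart before and 5.3 after — 2.9 units closer together.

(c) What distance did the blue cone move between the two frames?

2.9

From (9.4, 3.5) to (6.5, 3.3), the blue cone covered √(2.9² + 0.2²) ≈ 2.9 units.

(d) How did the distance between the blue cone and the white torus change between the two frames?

-1.5

Before: roughly 4.0 units apart; after: 2.5. That's 1.5 units closer together.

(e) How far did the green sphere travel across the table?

3.1

From (15.0, 6.2) to (12.2, 7.6), the green sphere covered √(2.8² + 1.4²) ≈ 3.1 units.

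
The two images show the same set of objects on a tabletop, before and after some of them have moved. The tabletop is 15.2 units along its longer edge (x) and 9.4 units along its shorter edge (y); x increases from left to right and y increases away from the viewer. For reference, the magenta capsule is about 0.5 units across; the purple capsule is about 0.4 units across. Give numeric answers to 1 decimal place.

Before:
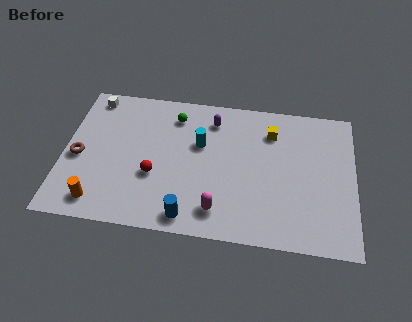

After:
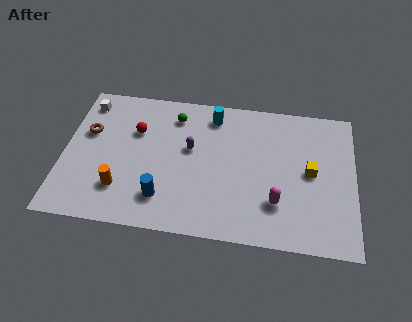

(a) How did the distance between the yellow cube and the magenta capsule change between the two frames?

-3.3

They were about 6.1 units apart before and 2.8 after — 3.3 units closer together.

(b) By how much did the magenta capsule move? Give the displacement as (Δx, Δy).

(3.0, 0.9)

The magenta capsule started near (8.2, 1.7) and ended near (11.2, 2.6).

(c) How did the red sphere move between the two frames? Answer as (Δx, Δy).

(-1.1, 2.8)

The red sphere started near (4.8, 3.5) and ended near (3.7, 6.3).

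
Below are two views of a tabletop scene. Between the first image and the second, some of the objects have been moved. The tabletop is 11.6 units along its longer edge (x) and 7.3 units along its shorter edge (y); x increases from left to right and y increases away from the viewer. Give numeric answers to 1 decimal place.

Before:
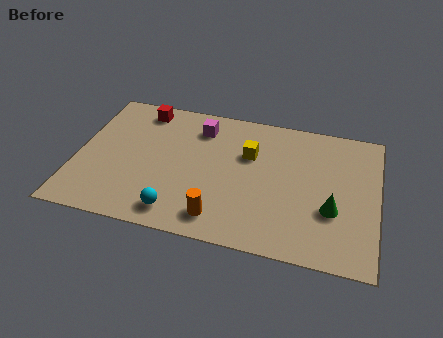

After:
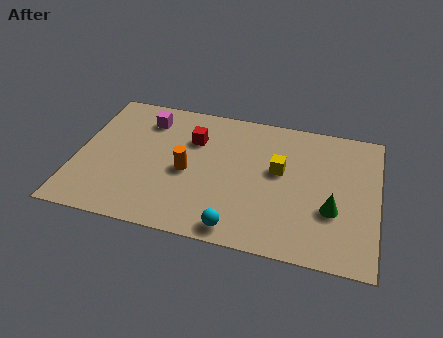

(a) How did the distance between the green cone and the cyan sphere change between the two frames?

-2.1

They were about 6.0 units apart before and 3.9 after — 2.1 units closer together.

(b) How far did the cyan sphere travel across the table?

2.3

The cyan sphere was near (4.1, 1.1) before and (6.4, 0.8) after, so it travelled √(2.3² + 0.3²) ≈ 2.3 units.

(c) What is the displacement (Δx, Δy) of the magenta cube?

(-2.1, 0.0)

From the two frames, the magenta cube sits at roughly (4.6, 5.8) before and (2.5, 5.8) after.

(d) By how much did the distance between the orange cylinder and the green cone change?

+1.2

Before: roughly 4.4 units apart; after: 5.6. That's 1.2 units further apart.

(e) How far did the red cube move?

2.4

The red cube was near (2.3, 6.3) before and (4.4, 5.1) after, so it travelled √(2.1² + 1.2²) ≈ 2.4 units.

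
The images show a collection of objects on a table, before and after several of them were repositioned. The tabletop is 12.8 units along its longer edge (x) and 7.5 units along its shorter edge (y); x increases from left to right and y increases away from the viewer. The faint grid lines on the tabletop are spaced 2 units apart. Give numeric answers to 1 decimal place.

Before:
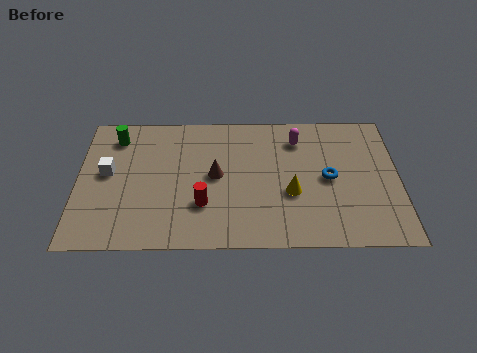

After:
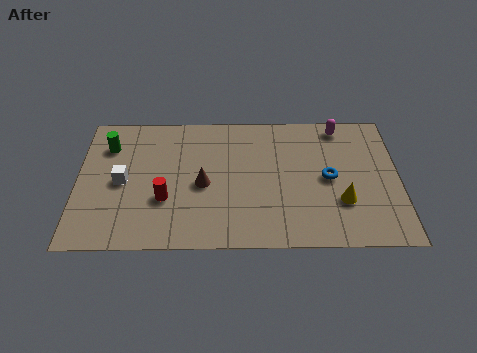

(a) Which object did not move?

the blue torus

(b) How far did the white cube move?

0.8

From (1.2, 4.1) to (1.8, 3.6), the white cube covered √(0.6² + 0.5²) ≈ 0.8 units.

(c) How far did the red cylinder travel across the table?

1.5

The red cylinder moved from about (5.0, 2.3) to (3.5, 2.6), a distance of √(1.5² + 0.3²) ≈ 1.5.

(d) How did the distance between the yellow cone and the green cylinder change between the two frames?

+2.1

The distance was about 7.7 in the first image and 9.8 in the second, so they moved 2.1 units further apart.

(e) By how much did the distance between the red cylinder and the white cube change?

-2.2

Before: roughly 4.2 units apart; after: 2.0. That's 2.2 units closer together.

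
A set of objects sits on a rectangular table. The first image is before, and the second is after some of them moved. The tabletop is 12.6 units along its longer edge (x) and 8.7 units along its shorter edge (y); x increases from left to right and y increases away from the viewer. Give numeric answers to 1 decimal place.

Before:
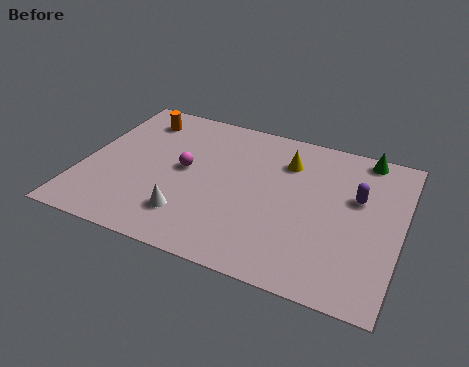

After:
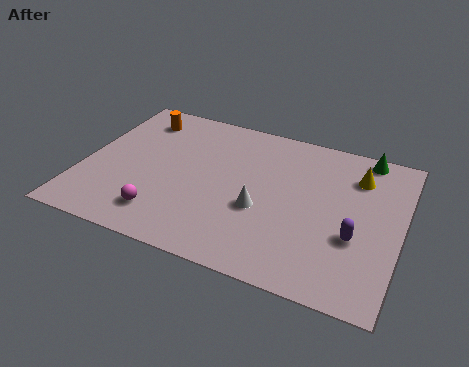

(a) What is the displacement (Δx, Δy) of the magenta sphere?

(-0.5, -2.9)

From the two frames, the magenta sphere sits at roughly (4.0, 4.6) before and (3.5, 1.7) after.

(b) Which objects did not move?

the orange cylinder and the green cone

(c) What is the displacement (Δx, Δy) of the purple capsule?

(0.1, -2.2)

The purple capsule was at about (10.8, 5.4) and moved to about (10.9, 3.2).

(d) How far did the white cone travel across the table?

3.0

The white cone was near (4.5, 2.0) before and (7.2, 3.4) after, so it travelled √(2.7² + 1.4²) ≈ 3.0 units.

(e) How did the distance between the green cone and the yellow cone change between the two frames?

-2.0

Before: roughly 3.3 units apart; after: 1.3. That's 2.0 units closer together.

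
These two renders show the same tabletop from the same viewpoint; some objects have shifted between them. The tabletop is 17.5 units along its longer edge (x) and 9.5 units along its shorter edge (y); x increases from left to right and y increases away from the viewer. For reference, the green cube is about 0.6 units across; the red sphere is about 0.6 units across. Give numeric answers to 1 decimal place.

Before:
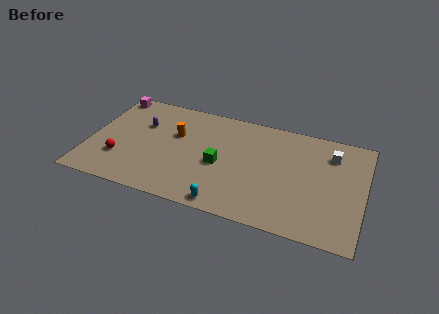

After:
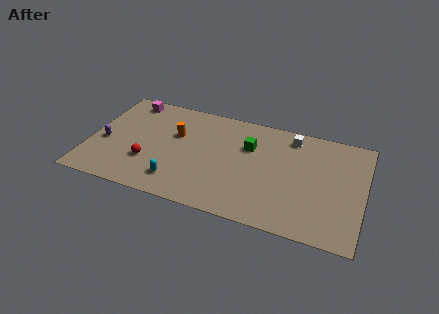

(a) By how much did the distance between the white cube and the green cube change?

-4.5

Before: roughly 7.6 units apart; after: 3.1. That's 4.5 units closer together.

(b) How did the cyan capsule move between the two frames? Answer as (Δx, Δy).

(-3.2, 1.0)

The cyan capsule was at about (9.1, 0.9) and moved to about (5.9, 1.9).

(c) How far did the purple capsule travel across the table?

3.2

The purple capsule moved from about (3.2, 6.3) to (1.0, 4.0), a distance of √(2.2² + 2.3²) ≈ 3.2.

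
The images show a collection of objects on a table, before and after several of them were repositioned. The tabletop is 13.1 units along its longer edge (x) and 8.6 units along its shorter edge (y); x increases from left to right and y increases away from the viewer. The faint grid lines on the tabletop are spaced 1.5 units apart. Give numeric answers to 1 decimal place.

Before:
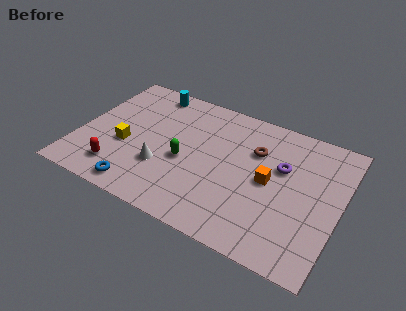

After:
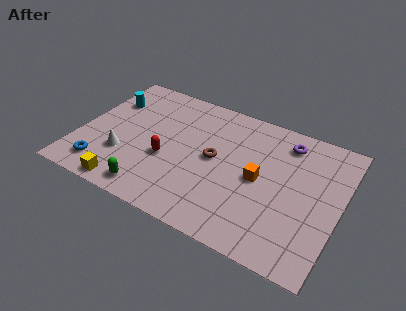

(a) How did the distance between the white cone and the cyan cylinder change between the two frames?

-1.4

They were about 5.0 units apart before and 3.6 after — 1.4 units closer together.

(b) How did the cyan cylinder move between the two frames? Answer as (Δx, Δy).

(-1.9, -1.5)

The cyan cylinder was at about (3.0, 7.6) and moved to about (1.1, 6.1).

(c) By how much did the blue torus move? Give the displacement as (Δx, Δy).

(-2.0, 0.5)

The blue torus started near (3.5, 1.0) and ended near (1.5, 1.5).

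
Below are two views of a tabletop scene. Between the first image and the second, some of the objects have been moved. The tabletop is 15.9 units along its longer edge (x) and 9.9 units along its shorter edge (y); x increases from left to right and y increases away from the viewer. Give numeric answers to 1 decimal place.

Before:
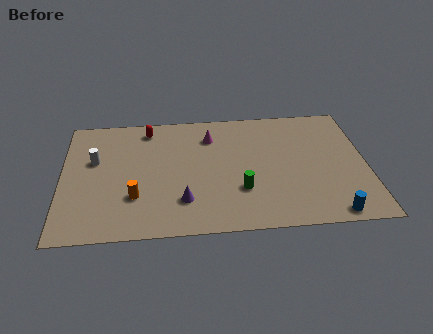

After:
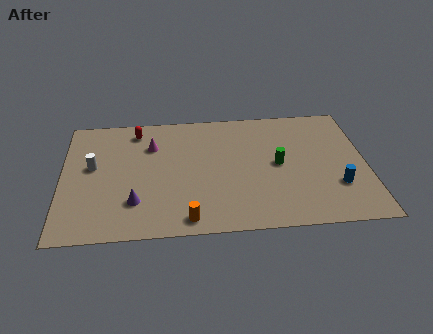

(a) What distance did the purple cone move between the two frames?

2.5

The purple cone moved from about (6.3, 2.5) to (3.8, 2.6), a distance of √(2.5² + 0.1²) ≈ 2.5.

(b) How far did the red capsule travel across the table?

0.6

From (4.5, 8.5) to (3.9, 8.4), the red capsule covered √(0.6² + 0.1²) ≈ 0.6 units.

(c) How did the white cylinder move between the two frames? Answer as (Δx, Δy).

(-0.1, -0.5)

From the two frames, the white cylinder sits at roughly (1.7, 6.1) before and (1.6, 5.6) after.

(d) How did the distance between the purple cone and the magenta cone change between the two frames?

-0.7

The distance was about 5.3 in the first image and 4.6 in the second, so they moved 0.7 units closer together.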